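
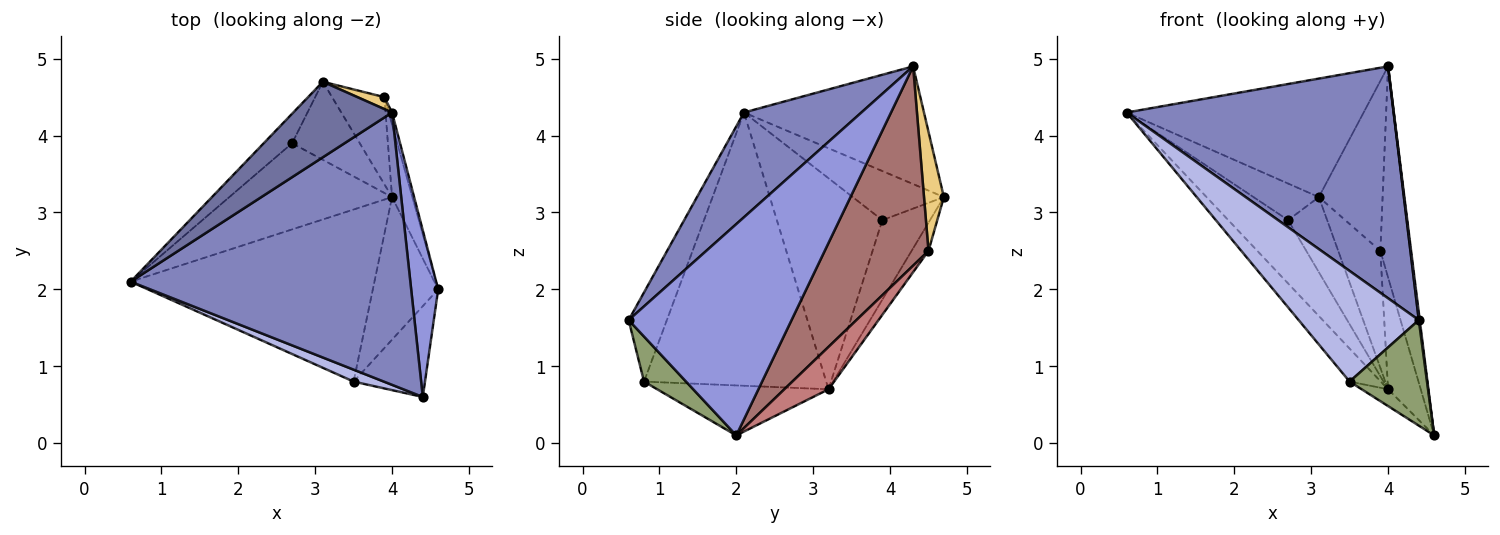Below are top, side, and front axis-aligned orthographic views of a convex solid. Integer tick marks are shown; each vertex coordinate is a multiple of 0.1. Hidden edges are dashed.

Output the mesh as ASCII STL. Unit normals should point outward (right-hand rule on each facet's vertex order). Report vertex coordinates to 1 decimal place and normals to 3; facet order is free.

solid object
 facet normal -0.539 0.710 0.453
  outer loop
   vertex 4.0 4.3 4.9
   vertex 3.1 4.7 3.2
   vertex 0.6 2.1 4.3
  endloop
 endfacet
 facet normal 0.274 -0.623 0.732
  outer loop
   vertex 4.4 0.6 1.6
   vertex 4.0 4.3 4.9
   vertex 0.6 2.1 4.3
  endloop
 endfacet
 facet normal 0.992 -0.006 0.127
  outer loop
   vertex 4.4 0.6 1.6
   vertex 4.6 2.0 0.1
   vertex 4.0 4.3 4.9
  endloop
 endfacet
 facet normal -0.302 -0.948 0.102
  outer loop
   vertex 3.5 0.8 0.8
   vertex 4.4 0.6 1.6
   vertex 0.6 2.1 4.3
  endloop
 endfacet
 facet normal 0.381 -0.701 -0.603
  outer loop
   vertex 3.5 0.8 0.8
   vertex 4.6 2.0 0.1
   vertex 4.4 0.6 1.6
  endloop
 endfacet
 facet normal -0.740 0.127 -0.660
  outer loop
   vertex 3.5 0.8 0.8
   vertex 0.6 2.1 4.3
   vertex 4.0 3.2 0.7
  endloop
 endfacet
 facet normal -0.605 0.093 -0.791
  outer loop
   vertex 3.5 0.8 0.8
   vertex 4.0 3.2 0.7
   vertex 4.6 2.0 0.1
  endloop
 endfacet
 facet normal -0.736 0.527 -0.425
  outer loop
   vertex 2.7 3.9 2.9
   vertex 0.6 2.1 4.3
   vertex 3.1 4.7 3.2
  endloop
 endfacet
 facet normal -0.722 0.409 -0.557
  outer loop
   vertex 2.7 3.9 2.9
   vertex 4.0 3.2 0.7
   vertex 0.6 2.1 4.3
  endloop
 endfacet
 facet normal -0.646 0.529 -0.550
  outer loop
   vertex 2.7 3.9 2.9
   vertex 3.1 4.7 3.2
   vertex 4.0 3.2 0.7
  endloop
 endfacet
 facet normal 0.297 0.953 0.067
  outer loop
   vertex 3.9 4.5 2.5
   vertex 3.1 4.7 3.2
   vertex 4.0 4.3 4.9
  endloop
 endfacet
 facet normal -0.307 0.763 -0.568
  outer loop
   vertex 3.9 4.5 2.5
   vertex 4.0 3.2 0.7
   vertex 3.1 4.7 3.2
  endloop
 endfacet
 facet normal 0.959 0.284 -0.016
  outer loop
   vertex 3.9 4.5 2.5
   vertex 4.0 4.3 4.9
   vertex 4.6 2.0 0.1
  endloop
 endfacet
 facet normal 0.751 0.555 -0.359
  outer loop
   vertex 3.9 4.5 2.5
   vertex 4.6 2.0 0.1
   vertex 4.0 3.2 0.7
  endloop
 endfacet
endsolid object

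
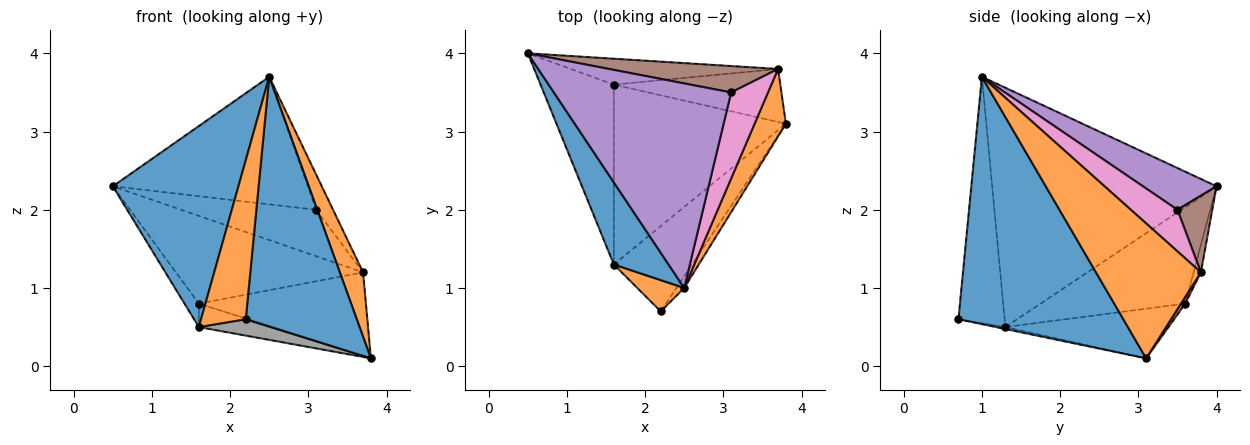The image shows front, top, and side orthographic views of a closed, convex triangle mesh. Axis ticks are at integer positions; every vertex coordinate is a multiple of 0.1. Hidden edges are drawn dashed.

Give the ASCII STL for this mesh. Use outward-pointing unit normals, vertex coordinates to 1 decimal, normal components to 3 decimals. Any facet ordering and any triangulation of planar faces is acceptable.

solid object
 facet normal 0.829 -0.558 -0.026
  outer loop
   vertex 2.5 1.0 3.7
   vertex 2.2 0.7 0.6
   vertex 3.8 3.1 0.1
  endloop
 endfacet
 facet normal 0.952 -0.211 0.221
  outer loop
   vertex 3.7 3.8 1.2
   vertex 2.5 1.0 3.7
   vertex 3.8 3.1 0.1
  endloop
 endfacet
 facet normal -0.037 0.958 -0.283
  outer loop
   vertex 1.6 3.6 0.8
   vertex 0.5 4.0 2.3
   vertex 3.7 3.8 1.2
  endloop
 endfacet
 facet normal 0.022 0.844 -0.535
  outer loop
   vertex 1.6 3.6 0.8
   vertex 3.7 3.8 1.2
   vertex 3.8 3.1 0.1
  endloop
 endfacet
 facet normal 0.196 0.519 0.832
  outer loop
   vertex 3.1 3.5 2.0
   vertex 0.5 4.0 2.3
   vertex 2.5 1.0 3.7
  endloop
 endfacet
 facet normal 0.219 0.848 0.482
  outer loop
   vertex 3.1 3.5 2.0
   vertex 3.7 3.8 1.2
   vertex 0.5 4.0 2.3
  endloop
 endfacet
 facet normal 0.722 0.262 0.640
  outer loop
   vertex 3.1 3.5 2.0
   vertex 2.5 1.0 3.7
   vertex 3.7 3.8 1.2
  endloop
 endfacet
 facet normal -0.025 -0.188 -0.982
  outer loop
   vertex 1.6 1.3 0.5
   vertex 3.8 3.1 0.1
   vertex 2.2 0.7 0.6
  endloop
 endfacet
 facet normal -0.275 0.124 -0.953
  outer loop
   vertex 1.6 1.3 0.5
   vertex 1.6 3.6 0.8
   vertex 3.8 3.1 0.1
  endloop
 endfacet
 facet normal -0.794 0.079 -0.603
  outer loop
   vertex 1.6 1.3 0.5
   vertex 0.5 4.0 2.3
   vertex 1.6 3.6 0.8
  endloop
 endfacet
 facet normal -0.856 -0.479 0.196
  outer loop
   vertex 1.6 1.3 0.5
   vertex 2.5 1.0 3.7
   vertex 0.5 4.0 2.3
  endloop
 endfacet
 facet normal -0.712 -0.689 0.136
  outer loop
   vertex 1.6 1.3 0.5
   vertex 2.2 0.7 0.6
   vertex 2.5 1.0 3.7
  endloop
 endfacet
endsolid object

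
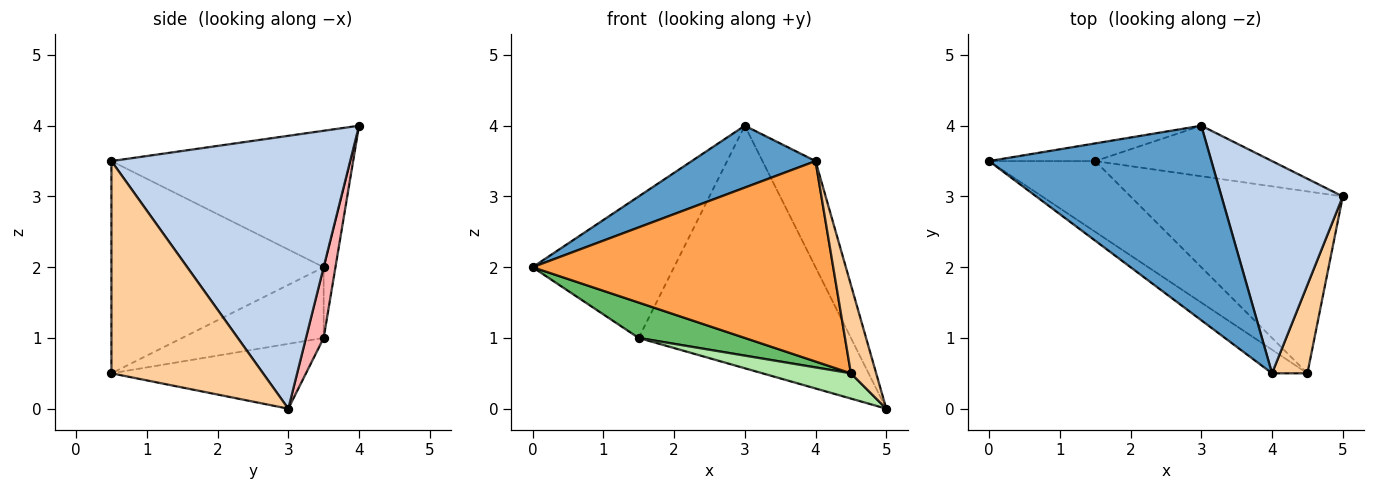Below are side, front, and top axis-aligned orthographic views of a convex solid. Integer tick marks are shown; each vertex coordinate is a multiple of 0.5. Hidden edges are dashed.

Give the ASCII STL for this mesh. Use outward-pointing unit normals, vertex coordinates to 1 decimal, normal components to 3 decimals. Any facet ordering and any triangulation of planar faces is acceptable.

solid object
 facet normal -0.505 -0.262 0.823
  outer loop
   vertex 3.0 4.0 4.0
   vertex 0.0 3.5 2.0
   vertex 4.0 0.5 3.5
  endloop
 endfacet
 facet normal 0.896 0.199 0.398
  outer loop
   vertex 3.0 4.0 4.0
   vertex 4.0 0.5 3.5
   vertex 5.0 3.0 0.0
  endloop
 endfacet
 facet normal -0.574 -0.813 -0.096
  outer loop
   vertex 4.5 0.5 0.5
   vertex 4.0 0.5 3.5
   vertex 0.0 3.5 2.0
  endloop
 endfacet
 facet normal 0.973 -0.162 0.162
  outer loop
   vertex 4.5 0.5 0.5
   vertex 5.0 3.0 0.0
   vertex 4.0 0.5 3.5
  endloop
 endfacet
 facet normal -0.512 -0.384 -0.768
  outer loop
   vertex 1.5 3.5 1.0
   vertex 4.5 0.5 0.5
   vertex 0.0 3.5 2.0
  endloop
 endfacet
 facet normal -0.290 -0.132 -0.948
  outer loop
   vertex 1.5 3.5 1.0
   vertex 5.0 3.0 0.0
   vertex 4.5 0.5 0.5
  endloop
 endfacet
 facet normal -0.082 0.989 -0.124
  outer loop
   vertex 1.5 3.5 1.0
   vertex 0.0 3.5 2.0
   vertex 3.0 4.0 4.0
  endloop
 endfacet
 facet normal 0.081 0.976 -0.203
  outer loop
   vertex 1.5 3.5 1.0
   vertex 3.0 4.0 4.0
   vertex 5.0 3.0 0.0
  endloop
 endfacet
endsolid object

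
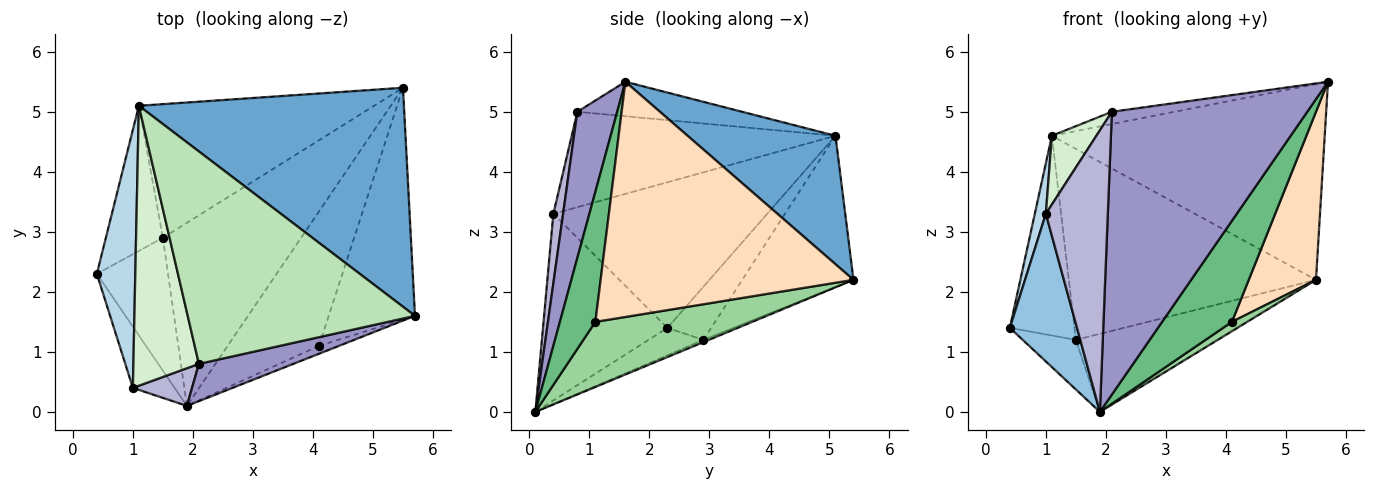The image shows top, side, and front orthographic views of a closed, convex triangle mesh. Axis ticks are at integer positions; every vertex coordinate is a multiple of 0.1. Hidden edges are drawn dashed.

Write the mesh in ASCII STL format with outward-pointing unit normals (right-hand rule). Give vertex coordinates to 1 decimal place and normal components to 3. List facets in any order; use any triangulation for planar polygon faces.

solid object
 facet normal 0.340 0.627 0.701
  outer loop
   vertex 1.1 5.1 4.6
   vertex 5.7 1.6 5.5
   vertex 5.5 5.4 2.2
  endloop
 endfacet
 facet normal -0.864 -0.466 -0.193
  outer loop
   vertex 1.0 0.4 3.3
   vertex 0.4 2.3 1.4
   vertex 1.9 0.1 0.0
  endloop
 endfacet
 facet normal -0.966 -0.050 0.255
  outer loop
   vertex 1.0 0.4 3.3
   vertex 1.1 5.1 4.6
   vertex 0.4 2.3 1.4
  endloop
 endfacet
 facet normal -0.340 0.329 -0.881
  outer loop
   vertex 1.5 2.9 1.2
   vertex 1.9 0.1 0.0
   vertex 0.4 2.3 1.4
  endloop
 endfacet
 facet normal -0.015 0.392 -0.920
  outer loop
   vertex 1.5 2.9 1.2
   vertex 5.5 5.4 2.2
   vertex 1.9 0.1 0.0
  endloop
 endfacet
 facet normal -0.481 0.709 -0.516
  outer loop
   vertex 1.5 2.9 1.2
   vertex 0.4 2.3 1.4
   vertex 1.1 5.1 4.6
  endloop
 endfacet
 facet normal -0.346 0.769 -0.538
  outer loop
   vertex 1.5 2.9 1.2
   vertex 1.1 5.1 4.6
   vertex 5.5 5.4 2.2
  endloop
 endfacet
 facet normal 0.911 -0.242 -0.334
  outer loop
   vertex 4.1 1.1 1.5
   vertex 5.5 5.4 2.2
   vertex 5.7 1.6 5.5
  endloop
 endfacet
 facet normal 0.452 -0.889 -0.069
  outer loop
   vertex 4.1 1.1 1.5
   vertex 5.7 1.6 5.5
   vertex 1.9 0.1 0.0
  endloop
 endfacet
 facet normal 0.580 -0.056 -0.813
  outer loop
   vertex 4.1 1.1 1.5
   vertex 1.9 0.1 0.0
   vertex 5.5 5.4 2.2
  endloop
 endfacet
 facet normal -0.150 0.057 0.987
  outer loop
   vertex 2.1 0.8 5.0
   vertex 5.7 1.6 5.5
   vertex 1.1 5.1 4.6
  endloop
 endfacet
 facet normal -0.816 -0.138 0.561
  outer loop
   vertex 2.1 0.8 5.0
   vertex 1.1 5.1 4.6
   vertex 1.0 0.4 3.3
  endloop
 endfacet
 facet normal 0.198 -0.972 0.128
  outer loop
   vertex 2.1 0.8 5.0
   vertex 1.9 0.1 0.0
   vertex 5.7 1.6 5.5
  endloop
 endfacet
 facet normal 0.154 -0.979 0.131
  outer loop
   vertex 2.1 0.8 5.0
   vertex 1.0 0.4 3.3
   vertex 1.9 0.1 0.0
  endloop
 endfacet
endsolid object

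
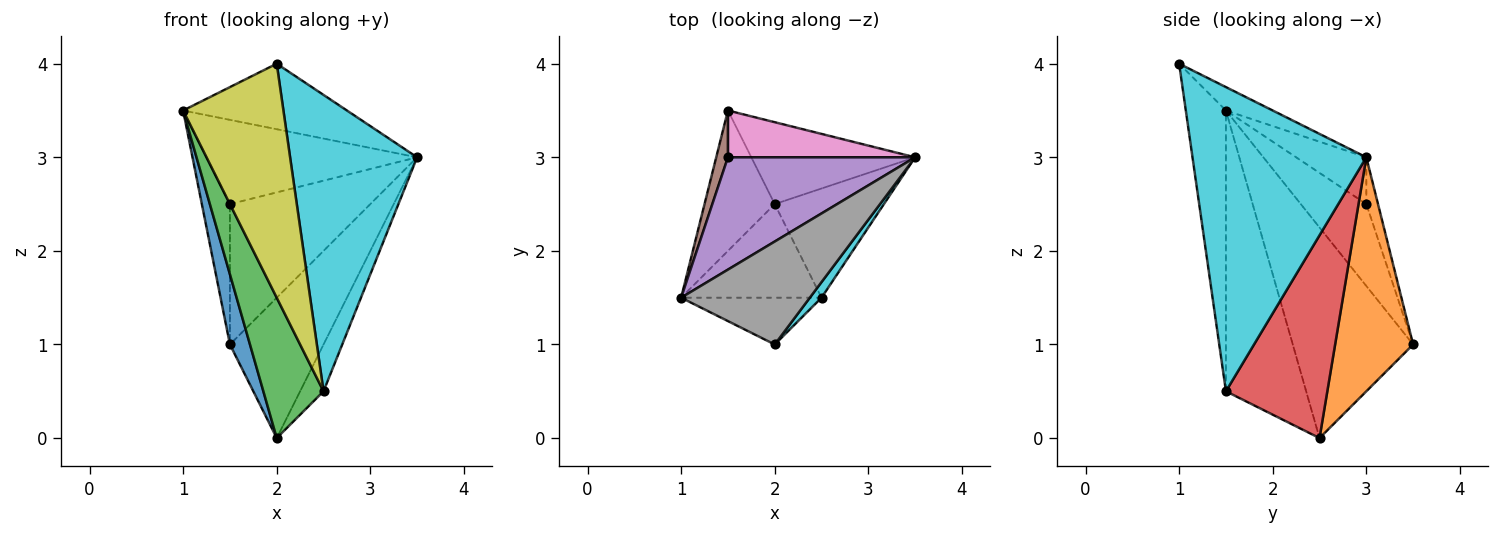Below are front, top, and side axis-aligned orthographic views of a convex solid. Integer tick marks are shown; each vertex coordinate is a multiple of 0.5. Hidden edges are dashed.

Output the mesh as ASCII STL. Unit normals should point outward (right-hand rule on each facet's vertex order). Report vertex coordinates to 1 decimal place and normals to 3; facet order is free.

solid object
 facet normal -0.937 -0.156 -0.312
  outer loop
   vertex 2.0 2.5 0.0
   vertex 1.0 1.5 3.5
   vertex 1.5 3.5 1.0
  endloop
 endfacet
 facet normal 0.584 0.701 -0.409
  outer loop
   vertex 2.0 2.5 0.0
   vertex 1.5 3.5 1.0
   vertex 3.5 3.0 3.0
  endloop
 endfacet
 facet normal -0.743 -0.557 -0.371
  outer loop
   vertex 2.5 1.5 0.5
   vertex 1.0 1.5 3.5
   vertex 2.0 2.5 0.0
  endloop
 endfacet
 facet normal 0.863 0.199 -0.465
  outer loop
   vertex 2.5 1.5 0.5
   vertex 2.0 2.5 0.0
   vertex 3.5 3.0 3.0
  endloop
 endfacet
 facet normal -0.196 0.588 0.784
  outer loop
   vertex 1.5 3.0 2.5
   vertex 1.0 1.5 3.5
   vertex 3.5 3.0 3.0
  endloop
 endfacet
 facet normal -0.911 0.391 0.130
  outer loop
   vertex 1.5 3.0 2.5
   vertex 1.5 3.5 1.0
   vertex 1.0 1.5 3.5
  endloop
 endfacet
 facet normal -0.079 0.946 0.315
  outer loop
   vertex 1.5 3.0 2.5
   vertex 3.5 3.0 3.0
   vertex 1.5 3.5 1.0
  endloop
 endfacet
 facet normal -0.152 0.531 0.834
  outer loop
   vertex 2.0 1.0 4.0
   vertex 3.5 3.0 3.0
   vertex 1.0 1.5 3.5
  endloop
 endfacet
 facet normal -0.365 -0.913 -0.183
  outer loop
   vertex 2.0 1.0 4.0
   vertex 1.0 1.5 3.5
   vertex 2.5 1.5 0.5
  endloop
 endfacet
 facet normal 0.807 -0.590 0.031
  outer loop
   vertex 2.0 1.0 4.0
   vertex 2.5 1.5 0.5
   vertex 3.5 3.0 3.0
  endloop
 endfacet
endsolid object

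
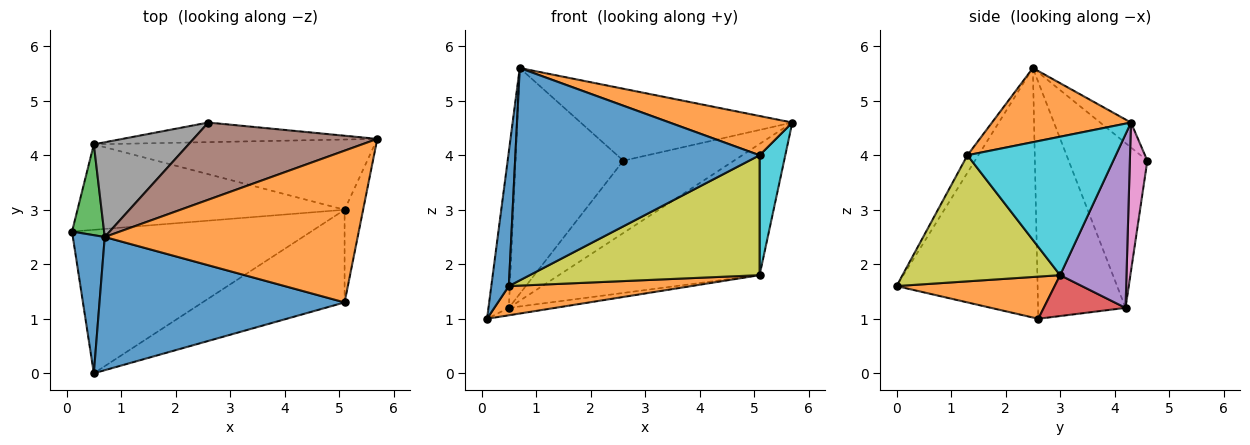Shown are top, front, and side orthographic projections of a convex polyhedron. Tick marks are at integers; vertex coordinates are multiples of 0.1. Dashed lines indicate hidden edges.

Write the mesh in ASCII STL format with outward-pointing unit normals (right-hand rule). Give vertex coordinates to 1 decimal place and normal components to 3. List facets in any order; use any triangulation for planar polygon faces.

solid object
 facet normal -0.984 -0.122 0.126
  outer loop
   vertex 0.7 2.5 5.6
   vertex 0.1 2.6 1.0
   vertex 0.5 0.0 1.6
  endloop
 endfacet
 facet normal 0.170 -0.197 -0.966
  outer loop
   vertex 5.1 3.0 1.8
   vertex 0.5 0.0 1.6
   vertex 0.1 2.6 1.0
  endloop
 endfacet
 facet normal -0.966 0.225 0.131
  outer loop
   vertex 0.5 4.2 1.2
   vertex 0.1 2.6 1.0
   vertex 0.7 2.5 5.6
  endloop
 endfacet
 facet normal 0.151 0.085 -0.985
  outer loop
   vertex 0.5 4.2 1.2
   vertex 5.1 3.0 1.8
   vertex 0.1 2.6 1.0
  endloop
 endfacet
 facet normal 0.280 0.846 -0.453
  outer loop
   vertex 0.5 4.2 1.2
   vertex 5.7 4.3 4.6
   vertex 5.1 3.0 1.8
  endloop
 endfacet
 facet normal -0.099 0.679 0.728
  outer loop
   vertex 2.6 4.6 3.9
   vertex 0.7 2.5 5.6
   vertex 5.7 4.3 4.6
  endloop
 endfacet
 facet normal 0.151 0.954 -0.259
  outer loop
   vertex 2.6 4.6 3.9
   vertex 5.7 4.3 4.6
   vertex 0.5 4.2 1.2
  endloop
 endfacet
 facet normal -0.558 0.765 0.321
  outer loop
   vertex 2.6 4.6 3.9
   vertex 0.5 4.2 1.2
   vertex 0.7 2.5 5.6
  endloop
 endfacet
 facet normal 0.477 -0.695 -0.537
  outer loop
   vertex 5.1 1.3 4.0
   vertex 0.5 0.0 1.6
   vertex 5.1 3.0 1.8
  endloop
 endfacet
 facet normal 0.977 -0.169 -0.131
  outer loop
   vertex 5.1 1.3 4.0
   vertex 5.1 3.0 1.8
   vertex 5.7 4.3 4.6
  endloop
 endfacet
 facet normal -0.038 -0.847 0.531
  outer loop
   vertex 5.1 1.3 4.0
   vertex 0.7 2.5 5.6
   vertex 0.5 0.0 1.6
  endloop
 endfacet
 facet normal 0.273 -0.241 0.931
  outer loop
   vertex 5.1 1.3 4.0
   vertex 5.7 4.3 4.6
   vertex 0.7 2.5 5.6
  endloop
 endfacet
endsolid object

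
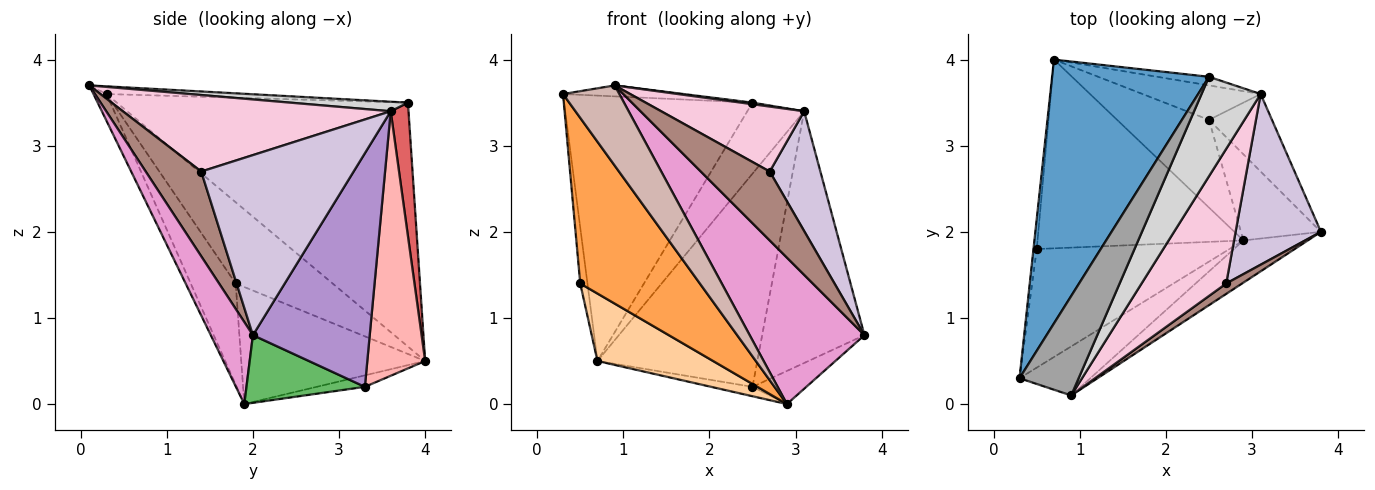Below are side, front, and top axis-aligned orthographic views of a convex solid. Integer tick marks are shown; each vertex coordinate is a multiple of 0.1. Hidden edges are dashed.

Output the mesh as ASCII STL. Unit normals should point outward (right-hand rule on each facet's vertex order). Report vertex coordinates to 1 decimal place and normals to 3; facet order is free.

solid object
 facet normal -0.739 0.478 0.475
  outer loop
   vertex 2.5 3.8 3.5
   vertex 0.7 4.0 0.5
   vertex 0.3 0.3 3.6
  endloop
 endfacet
 facet normal -0.996 0.074 -0.040
  outer loop
   vertex 0.5 1.8 1.4
   vertex 0.3 0.3 3.6
   vertex 0.7 4.0 0.5
  endloop
 endfacet
 facet normal -0.292 -0.778 -0.557
  outer loop
   vertex 0.5 1.8 1.4
   vertex 2.9 1.9 0.0
   vertex 0.3 0.3 3.6
  endloop
 endfacet
 facet normal -0.472 -0.297 -0.830
  outer loop
   vertex 0.5 1.8 1.4
   vertex 0.7 4.0 0.5
   vertex 2.9 1.9 0.0
  endloop
 endfacet
 facet normal 0.620 0.282 -0.732
  outer loop
   vertex 2.5 3.3 0.2
   vertex 3.8 2.0 0.8
   vertex 2.9 1.9 0.0
  endloop
 endfacet
 facet normal -0.123 0.106 -0.987
  outer loop
   vertex 2.5 3.3 0.2
   vertex 2.9 1.9 0.0
   vertex 0.7 4.0 0.5
  endloop
 endfacet
 facet normal 0.297 0.948 -0.115
  outer loop
   vertex 3.1 3.6 3.4
   vertex 0.7 4.0 0.5
   vertex 2.5 3.8 3.5
  endloop
 endfacet
 facet normal 0.336 0.930 -0.150
  outer loop
   vertex 3.1 3.6 3.4
   vertex 2.5 3.3 0.2
   vertex 0.7 4.0 0.5
  endloop
 endfacet
 facet normal 0.737 0.646 -0.199
  outer loop
   vertex 3.1 3.6 3.4
   vertex 3.8 2.0 0.8
   vertex 2.5 3.3 0.2
  endloop
 endfacet
 facet normal 0.865 -0.288 0.410
  outer loop
   vertex 3.1 3.6 3.4
   vertex 2.7 1.4 2.7
   vertex 3.8 2.0 0.8
  endloop
 endfacet
 facet normal 0.623 -0.773 0.117
  outer loop
   vertex 0.9 0.1 3.7
   vertex 3.8 2.0 0.8
   vertex 2.7 1.4 2.7
  endloop
 endfacet
 facet normal -0.194 -0.837 -0.512
  outer loop
   vertex 0.9 0.1 3.7
   vertex 0.3 0.3 3.6
   vertex 2.9 1.9 0.0
  endloop
 endfacet
 facet normal 0.333 -0.906 -0.261
  outer loop
   vertex 0.9 0.1 3.7
   vertex 2.9 1.9 0.0
   vertex 3.8 2.0 0.8
  endloop
 endfacet
 facet normal 0.631 -0.337 0.698
  outer loop
   vertex 0.9 0.1 3.7
   vertex 2.7 1.4 2.7
   vertex 3.1 3.6 3.4
  endloop
 endfacet
 facet normal -0.128 0.109 0.986
  outer loop
   vertex 0.9 0.1 3.7
   vertex 2.5 3.8 3.5
   vertex 0.3 0.3 3.6
  endloop
 endfacet
 facet normal 0.159 -0.016 0.987
  outer loop
   vertex 0.9 0.1 3.7
   vertex 3.1 3.6 3.4
   vertex 2.5 3.8 3.5
  endloop
 endfacet
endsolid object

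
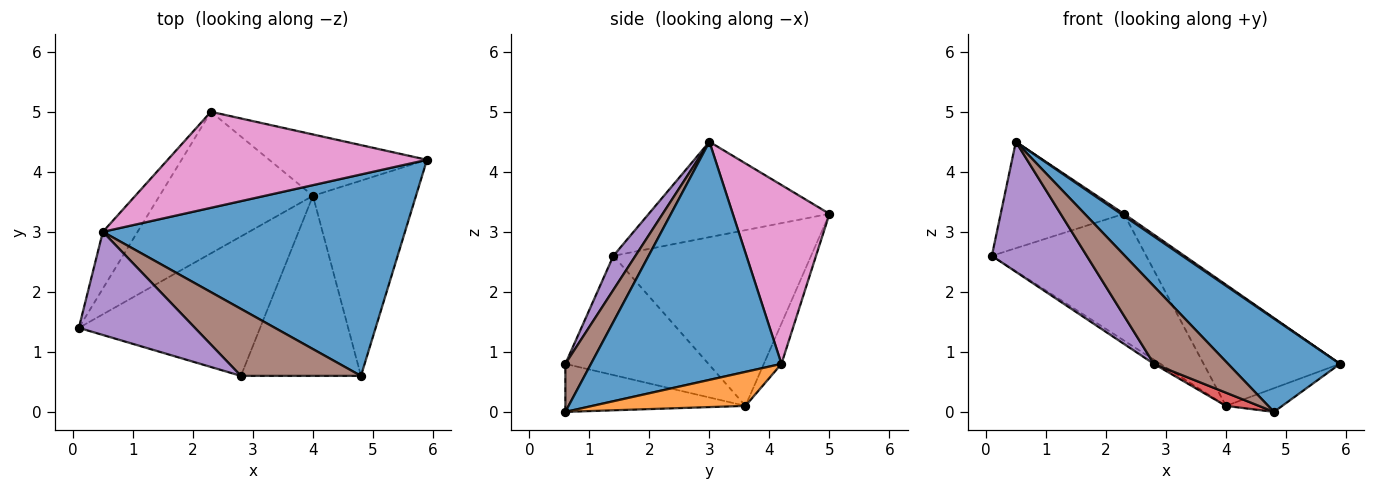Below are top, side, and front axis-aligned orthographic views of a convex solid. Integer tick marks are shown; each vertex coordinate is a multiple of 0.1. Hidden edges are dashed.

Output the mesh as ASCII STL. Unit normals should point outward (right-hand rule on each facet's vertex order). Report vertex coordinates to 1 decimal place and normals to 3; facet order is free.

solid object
 facet normal 0.582 -0.342 0.738
  outer loop
   vertex 0.5 3.0 4.5
   vertex 4.8 0.6 0.0
   vertex 5.9 4.2 0.8
  endloop
 endfacet
 facet normal 0.311 0.114 -0.943
  outer loop
   vertex 4.0 3.6 0.1
   vertex 5.9 4.2 0.8
   vertex 4.8 0.6 0.0
  endloop
 endfacet
 facet normal -0.549 0.025 -0.835
  outer loop
   vertex 2.8 0.6 0.8
   vertex 0.1 1.4 2.6
   vertex 4.0 3.6 0.1
  endloop
 endfacet
 facet normal -0.371 -0.068 -0.926
  outer loop
   vertex 2.8 0.6 0.8
   vertex 4.0 3.6 0.1
   vertex 4.8 0.6 0.0
  endloop
 endfacet
 facet normal 0.179 -0.771 0.611
  outer loop
   vertex 2.8 0.6 0.8
   vertex 0.5 3.0 4.5
   vertex 0.1 1.4 2.6
  endloop
 endfacet
 facet normal 0.253 -0.732 0.632
  outer loop
   vertex 2.8 0.6 0.8
   vertex 4.8 0.6 0.0
   vertex 0.5 3.0 4.5
  endloop
 endfacet
 facet normal 0.568 -0.017 0.823
  outer loop
   vertex 2.3 5.0 3.3
   vertex 0.5 3.0 4.5
   vertex 5.9 4.2 0.8
  endloop
 endfacet
 facet normal -0.115 0.886 -0.449
  outer loop
   vertex 2.3 5.0 3.3
   vertex 5.9 4.2 0.8
   vertex 4.0 3.6 0.1
  endloop
 endfacet
 facet normal -0.791 0.540 -0.288
  outer loop
   vertex 2.3 5.0 3.3
   vertex 0.1 1.4 2.6
   vertex 0.5 3.0 4.5
  endloop
 endfacet
 facet normal -0.649 0.507 -0.567
  outer loop
   vertex 2.3 5.0 3.3
   vertex 4.0 3.6 0.1
   vertex 0.1 1.4 2.6
  endloop
 endfacet
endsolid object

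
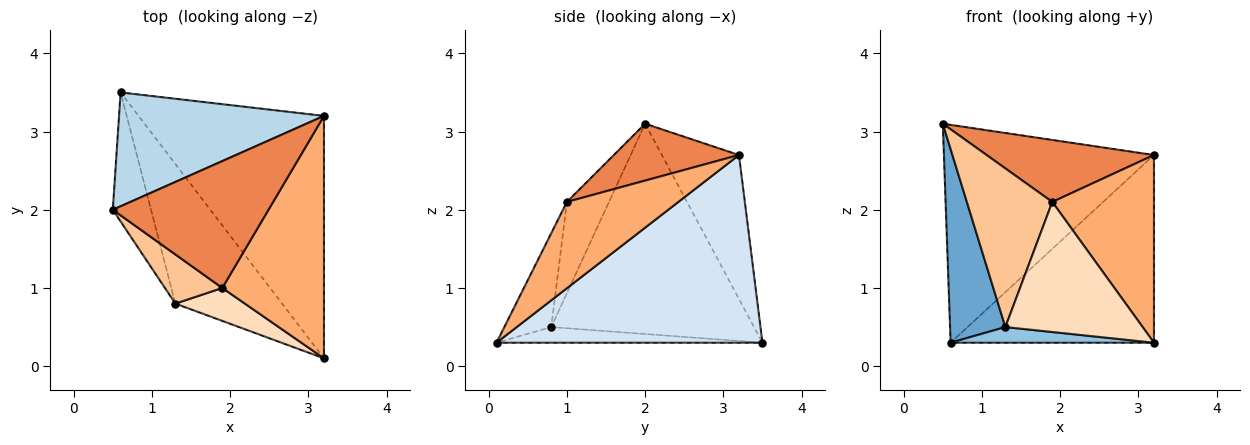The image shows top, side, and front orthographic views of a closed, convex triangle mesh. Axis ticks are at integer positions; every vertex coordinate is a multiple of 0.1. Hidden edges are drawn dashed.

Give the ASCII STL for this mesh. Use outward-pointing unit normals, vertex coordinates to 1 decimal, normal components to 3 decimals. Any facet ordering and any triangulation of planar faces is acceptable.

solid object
 facet normal -0.950 -0.259 -0.173
  outer loop
   vertex 1.3 0.8 0.5
   vertex 0.5 2.0 3.1
   vertex 0.6 3.5 0.3
  endloop
 endfacet
 facet normal -0.144 -0.110 -0.983
  outer loop
   vertex 1.3 0.8 0.5
   vertex 0.6 3.5 0.3
   vertex 3.2 0.1 0.3
  endloop
 endfacet
 facet normal -0.309 0.843 0.440
  outer loop
   vertex 3.2 3.2 2.7
   vertex 0.6 3.5 0.3
   vertex 0.5 2.0 3.1
  endloop
 endfacet
 facet normal 0.625 0.478 -0.617
  outer loop
   vertex 3.2 3.2 2.7
   vertex 3.2 0.1 0.3
   vertex 0.6 3.5 0.3
  endloop
 endfacet
 facet normal 0.312 -0.417 0.854
  outer loop
   vertex 1.9 1.0 2.1
   vertex 3.2 3.2 2.7
   vertex 0.5 2.0 3.1
  endloop
 endfacet
 facet normal 0.557 -0.508 0.657
  outer loop
   vertex 1.9 1.0 2.1
   vertex 3.2 0.1 0.3
   vertex 3.2 3.2 2.7
  endloop
 endfacet
 facet normal -0.426 -0.864 0.268
  outer loop
   vertex 1.9 1.0 2.1
   vertex 0.5 2.0 3.1
   vertex 1.3 0.8 0.5
  endloop
 endfacet
 facet normal -0.315 -0.920 0.233
  outer loop
   vertex 1.9 1.0 2.1
   vertex 1.3 0.8 0.5
   vertex 3.2 0.1 0.3
  endloop
 endfacet
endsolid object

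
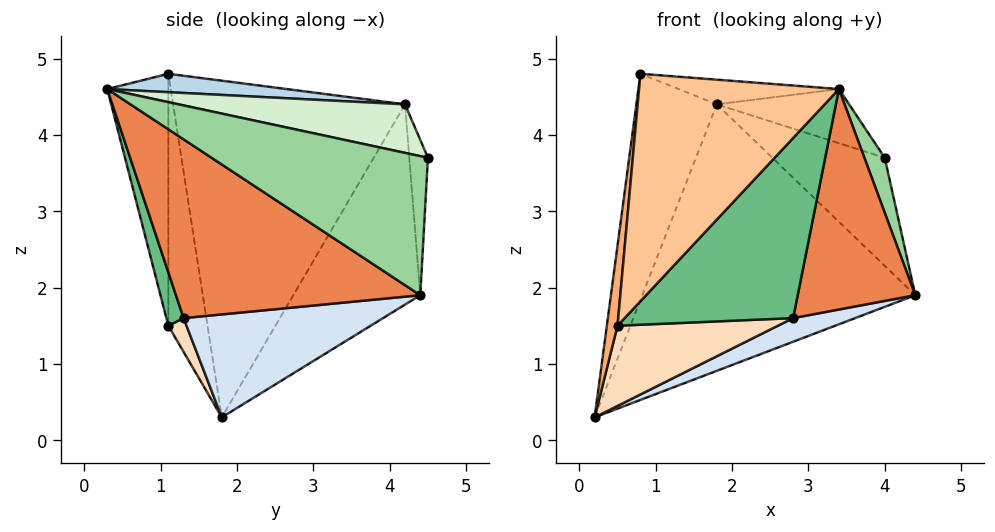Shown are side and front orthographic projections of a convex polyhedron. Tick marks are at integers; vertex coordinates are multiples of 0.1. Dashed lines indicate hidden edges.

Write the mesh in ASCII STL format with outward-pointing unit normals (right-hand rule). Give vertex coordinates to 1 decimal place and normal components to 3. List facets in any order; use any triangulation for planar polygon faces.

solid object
 facet normal -0.396 0.851 -0.344
  outer loop
   vertex 1.8 4.2 4.4
   vertex 4.4 4.4 1.9
   vertex 0.2 1.8 0.3
  endloop
 endfacet
 facet normal -0.930 0.323 0.174
  outer loop
   vertex 1.8 4.2 4.4
   vertex 0.2 1.8 0.3
   vertex 0.8 1.1 4.8
  endloop
 endfacet
 facet normal 0.105 0.094 0.990
  outer loop
   vertex 1.8 4.2 4.4
   vertex 0.8 1.1 4.8
   vertex 3.4 0.3 4.6
  endloop
 endfacet
 facet normal 0.423 -0.132 -0.897
  outer loop
   vertex 2.8 1.3 1.6
   vertex 0.2 1.8 0.3
   vertex 4.4 4.4 1.9
  endloop
 endfacet
 facet normal 0.857 -0.412 -0.309
  outer loop
   vertex 2.8 1.3 1.6
   vertex 4.4 4.4 1.9
   vertex 3.4 0.3 4.6
  endloop
 endfacet
 facet normal -0.961 -0.262 0.087
  outer loop
   vertex 0.5 1.1 1.5
   vertex 0.8 1.1 4.8
   vertex 0.2 1.8 0.3
  endloop
 endfacet
 facet normal -0.292 -0.956 0.027
  outer loop
   vertex 0.5 1.1 1.5
   vertex 3.4 0.3 4.6
   vertex 0.8 1.1 4.8
  endloop
 endfacet
 facet normal 0.096 -0.849 -0.519
  outer loop
   vertex 0.5 1.1 1.5
   vertex 0.2 1.8 0.3
   vertex 2.8 1.3 1.6
  endloop
 endfacet
 facet normal 0.096 -0.938 -0.332
  outer loop
   vertex 0.5 1.1 1.5
   vertex 2.8 1.3 1.6
   vertex 3.4 0.3 4.6
  endloop
 endfacet
 facet normal 0.971 -0.091 0.221
  outer loop
   vertex 4.0 4.5 3.7
   vertex 3.4 0.3 4.6
   vertex 4.4 4.4 1.9
  endloop
 endfacet
 facet normal -0.163 0.982 -0.091
  outer loop
   vertex 4.0 4.5 3.7
   vertex 4.4 4.4 1.9
   vertex 1.8 4.2 4.4
  endloop
 endfacet
 facet normal 0.279 0.163 0.946
  outer loop
   vertex 4.0 4.5 3.7
   vertex 1.8 4.2 4.4
   vertex 3.4 0.3 4.6
  endloop
 endfacet
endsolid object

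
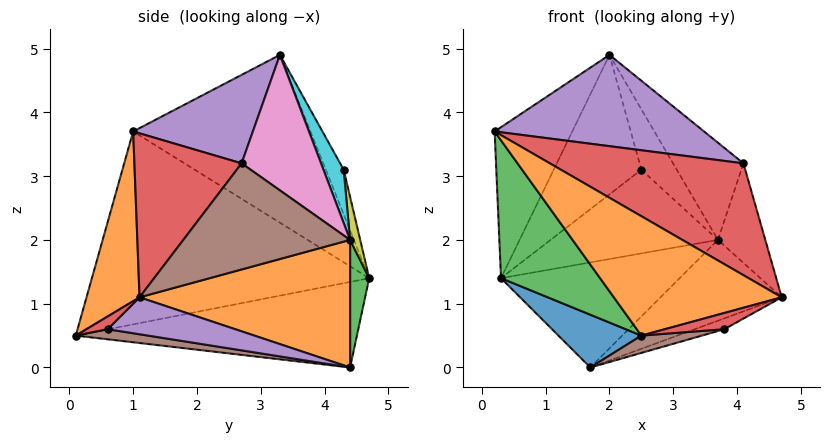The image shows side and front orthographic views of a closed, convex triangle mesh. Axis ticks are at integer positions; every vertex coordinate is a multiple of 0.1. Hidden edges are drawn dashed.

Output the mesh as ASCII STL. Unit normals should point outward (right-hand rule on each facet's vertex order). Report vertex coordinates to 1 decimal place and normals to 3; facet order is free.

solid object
 facet normal -0.784 0.343 0.518
  outer loop
   vertex 2.0 3.3 4.9
   vertex 0.3 4.7 1.4
   vertex 0.2 1.0 3.7
  endloop
 endfacet
 facet normal 0.271 -0.858 0.436
  outer loop
   vertex 2.5 0.1 0.5
   vertex 4.7 1.1 1.1
   vertex 0.2 1.0 3.7
  endloop
 endfacet
 facet normal -0.814 -0.291 -0.503
  outer loop
   vertex 2.5 0.1 0.5
   vertex 0.2 1.0 3.7
   vertex 0.3 4.7 1.4
  endloop
 endfacet
 facet normal 0.377 -0.681 0.627
  outer loop
   vertex 4.1 2.7 3.2
   vertex 0.2 1.0 3.7
   vertex 4.7 1.1 1.1
  endloop
 endfacet
 facet normal 0.365 -0.639 0.677
  outer loop
   vertex 4.1 2.7 3.2
   vertex 2.0 3.3 4.9
   vertex 0.2 1.0 3.7
  endloop
 endfacet
 facet normal 0.960 0.273 0.066
  outer loop
   vertex 4.1 2.7 3.2
   vertex 4.7 1.1 1.1
   vertex 3.7 4.4 2.0
  endloop
 endfacet
 facet normal 0.616 0.546 0.568
  outer loop
   vertex 4.1 2.7 3.2
   vertex 3.7 4.4 2.0
   vertex 2.0 3.3 4.9
  endloop
 endfacet
 facet normal -0.179 0.880 0.439
  outer loop
   vertex 2.5 4.3 3.1
   vertex 0.3 4.7 1.4
   vertex 2.0 3.3 4.9
  endloop
 endfacet
 facet normal 0.060 0.986 0.155
  outer loop
   vertex 2.5 4.3 3.1
   vertex 3.7 4.4 2.0
   vertex 0.3 4.7 1.4
  endloop
 endfacet
 facet normal 0.422 0.738 0.527
  outer loop
   vertex 2.5 4.3 3.1
   vertex 2.0 3.3 4.9
   vertex 3.7 4.4 2.0
  endloop
 endfacet
 facet normal -0.713 -0.210 -0.668
  outer loop
   vertex 1.7 4.4 0.0
   vertex 2.5 0.1 0.5
   vertex 0.3 4.7 1.4
  endloop
 endfacet
 facet normal 0.655 0.377 -0.655
  outer loop
   vertex 1.7 4.4 0.0
   vertex 3.7 4.4 2.0
   vertex 4.7 1.1 1.1
  endloop
 endfacet
 facet normal 0.106 0.989 -0.106
  outer loop
   vertex 1.7 4.4 0.0
   vertex 0.3 4.7 1.4
   vertex 3.7 4.4 2.0
  endloop
 endfacet
 facet normal 0.319 -0.893 0.319
  outer loop
   vertex 3.8 0.6 0.6
   vertex 4.7 1.1 1.1
   vertex 2.5 0.1 0.5
  endloop
 endfacet
 facet normal 0.439 0.102 -0.893
  outer loop
   vertex 3.8 0.6 0.6
   vertex 1.7 4.4 0.0
   vertex 4.7 1.1 1.1
  endloop
 endfacet
 facet normal 0.112 -0.094 -0.989
  outer loop
   vertex 3.8 0.6 0.6
   vertex 2.5 0.1 0.5
   vertex 1.7 4.4 0.0
  endloop
 endfacet
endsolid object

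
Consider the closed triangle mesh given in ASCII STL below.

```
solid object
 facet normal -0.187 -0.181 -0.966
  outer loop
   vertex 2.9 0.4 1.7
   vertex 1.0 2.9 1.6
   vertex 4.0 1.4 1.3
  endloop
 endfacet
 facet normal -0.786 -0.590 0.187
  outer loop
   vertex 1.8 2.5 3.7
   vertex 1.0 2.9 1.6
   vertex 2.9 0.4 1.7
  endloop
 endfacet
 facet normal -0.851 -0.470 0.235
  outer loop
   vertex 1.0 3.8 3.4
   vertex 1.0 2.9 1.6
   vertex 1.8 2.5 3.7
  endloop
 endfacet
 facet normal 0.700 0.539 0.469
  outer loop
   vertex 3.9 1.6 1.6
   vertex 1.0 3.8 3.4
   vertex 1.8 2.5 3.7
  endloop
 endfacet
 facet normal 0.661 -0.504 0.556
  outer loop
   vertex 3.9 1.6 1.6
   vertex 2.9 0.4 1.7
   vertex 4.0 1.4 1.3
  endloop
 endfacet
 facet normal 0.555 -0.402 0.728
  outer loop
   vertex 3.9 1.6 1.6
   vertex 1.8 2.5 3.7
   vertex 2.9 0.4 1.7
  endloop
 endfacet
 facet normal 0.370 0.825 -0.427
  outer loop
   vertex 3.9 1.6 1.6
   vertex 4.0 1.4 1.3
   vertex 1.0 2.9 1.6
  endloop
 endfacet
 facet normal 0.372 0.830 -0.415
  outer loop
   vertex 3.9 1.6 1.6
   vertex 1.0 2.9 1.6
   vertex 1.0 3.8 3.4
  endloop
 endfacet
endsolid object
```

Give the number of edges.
12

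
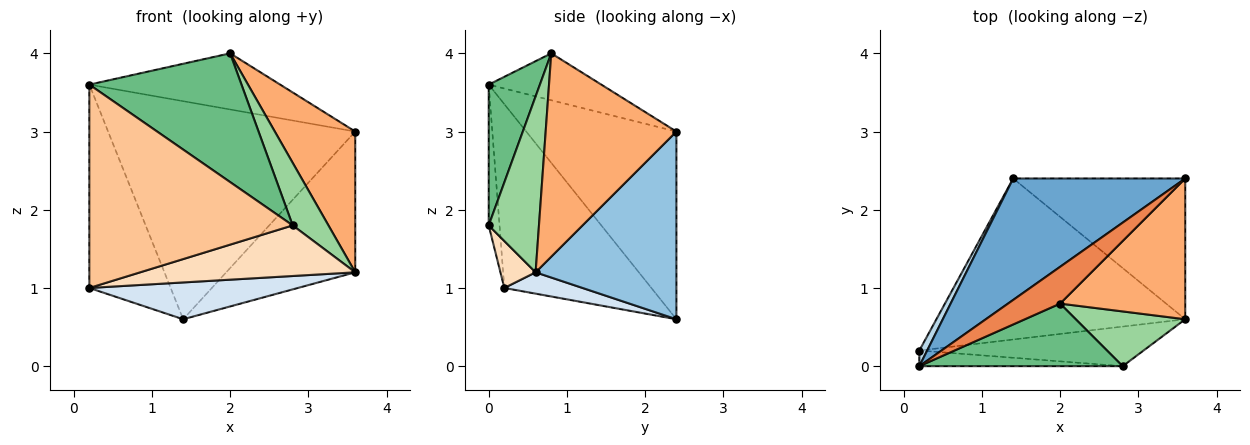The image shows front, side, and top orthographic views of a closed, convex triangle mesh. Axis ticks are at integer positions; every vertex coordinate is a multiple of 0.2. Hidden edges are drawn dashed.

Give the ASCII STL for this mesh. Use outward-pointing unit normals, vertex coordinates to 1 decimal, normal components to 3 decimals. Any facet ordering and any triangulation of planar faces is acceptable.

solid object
 facet normal -0.469 0.772 0.430
  outer loop
   vertex 3.6 2.4 3.0
   vertex 1.4 2.4 0.6
   vertex 0.2 0.0 3.6
  endloop
 endfacet
 facet normal 0.611 0.560 -0.560
  outer loop
   vertex 3.6 2.4 3.0
   vertex 3.6 0.6 1.2
   vertex 1.4 2.4 0.6
  endloop
 endfacet
 facet normal -0.874 0.484 0.037
  outer loop
   vertex 0.2 0.2 1.0
   vertex 0.2 0.0 3.6
   vertex 1.4 2.4 0.6
  endloop
 endfacet
 facet normal 0.083 -0.222 -0.971
  outer loop
   vertex 0.2 0.2 1.0
   vertex 1.4 2.4 0.6
   vertex 3.6 0.6 1.2
  endloop
 endfacet
 facet normal -0.443 0.750 0.492
  outer loop
   vertex 2.0 0.8 4.0
   vertex 3.6 2.4 3.0
   vertex 0.2 0.0 3.6
  endloop
 endfacet
 facet normal 0.754 -0.464 0.464
  outer loop
   vertex 2.0 0.8 4.0
   vertex 3.6 0.6 1.2
   vertex 3.6 2.4 3.0
  endloop
 endfacet
 facet normal -0.053 -0.996 -0.077
  outer loop
   vertex 2.8 0.0 1.8
   vertex 0.2 0.0 3.6
   vertex 0.2 0.2 1.0
  endloop
 endfacet
 facet normal 0.128 -0.781 -0.611
  outer loop
   vertex 2.8 0.0 1.8
   vertex 0.2 0.2 1.0
   vertex 3.6 0.6 1.2
  endloop
 endfacet
 facet normal 0.290 -0.861 0.418
  outer loop
   vertex 2.8 0.0 1.8
   vertex 2.0 0.8 4.0
   vertex 0.2 0.0 3.6
  endloop
 endfacet
 facet normal 0.727 -0.517 0.452
  outer loop
   vertex 2.8 0.0 1.8
   vertex 3.6 0.6 1.2
   vertex 2.0 0.8 4.0
  endloop
 endfacet
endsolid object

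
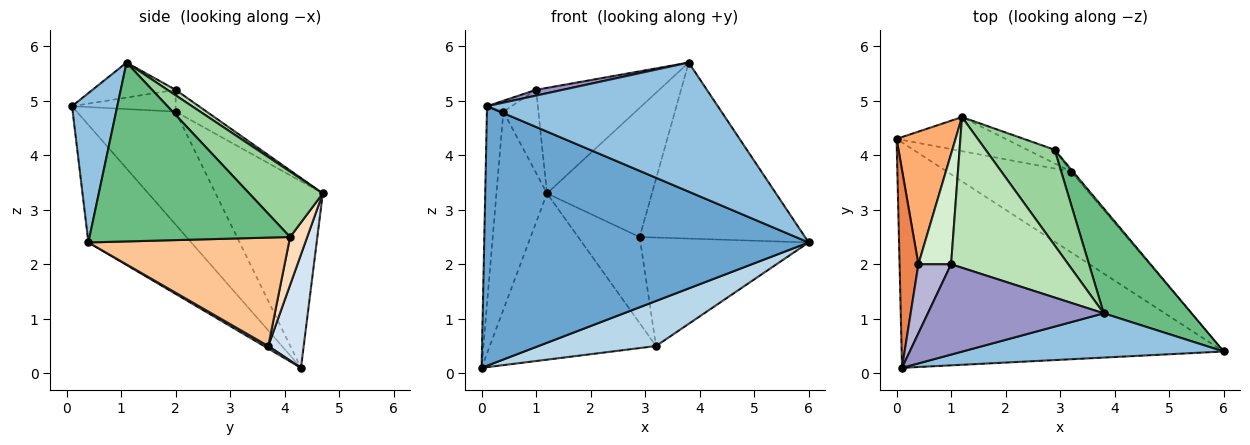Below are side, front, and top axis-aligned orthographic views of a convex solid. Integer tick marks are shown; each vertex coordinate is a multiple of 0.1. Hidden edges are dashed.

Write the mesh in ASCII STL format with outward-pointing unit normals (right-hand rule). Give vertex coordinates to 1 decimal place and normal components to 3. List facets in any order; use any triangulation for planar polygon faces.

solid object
 facet normal -0.233 -0.734 -0.638
  outer loop
   vertex 0.1 0.1 4.9
   vertex 0.0 4.3 0.1
   vertex 6.0 0.4 2.4
  endloop
 endfacet
 facet normal 0.182 -0.930 0.319
  outer loop
   vertex 3.8 1.1 5.7
   vertex 0.1 0.1 4.9
   vertex 6.0 0.4 2.4
  endloop
 endfacet
 facet normal 0.018 -0.488 -0.873
  outer loop
   vertex 3.2 3.7 0.5
   vertex 6.0 0.4 2.4
   vertex 0.0 4.3 0.1
  endloop
 endfacet
 facet normal 0.204 0.959 -0.197
  outer loop
   vertex 3.2 3.7 0.5
   vertex 0.0 4.3 0.1
   vertex 1.2 4.7 3.3
  endloop
 endfacet
 facet normal -0.973 0.162 0.162
  outer loop
   vertex 0.4 2.0 4.8
   vertex 0.0 4.3 0.1
   vertex 0.1 0.1 4.9
  endloop
 endfacet
 facet normal -0.870 0.410 0.275
  outer loop
   vertex 0.4 2.0 4.8
   vertex 1.2 4.7 3.3
   vertex 0.0 4.3 0.1
  endloop
 endfacet
 facet normal 0.766 0.642 -0.014
  outer loop
   vertex 2.9 4.1 2.5
   vertex 6.0 0.4 2.4
   vertex 3.2 3.7 0.5
  endloop
 endfacet
 facet normal 0.265 0.952 -0.151
  outer loop
   vertex 2.9 4.1 2.5
   vertex 3.2 3.7 0.5
   vertex 1.2 4.7 3.3
  endloop
 endfacet
 facet normal 0.721 0.595 0.355
  outer loop
   vertex 2.9 4.1 2.5
   vertex 3.8 1.1 5.7
   vertex 6.0 0.4 2.4
  endloop
 endfacet
 facet normal 0.491 0.700 0.518
  outer loop
   vertex 2.9 4.1 2.5
   vertex 1.2 4.7 3.3
   vertex 3.8 1.1 5.7
  endloop
 endfacet
 facet normal 0.038 0.573 0.819
  outer loop
   vertex 1.0 2.0 5.2
   vertex 3.8 1.1 5.7
   vertex 1.2 4.7 3.3
  endloop
 endfacet
 facet normal -0.470 0.531 0.705
  outer loop
   vertex 1.0 2.0 5.2
   vertex 1.2 4.7 3.3
   vertex 0.4 2.0 4.8
  endloop
 endfacet
 facet normal -0.195 -0.062 0.979
  outer loop
   vertex 1.0 2.0 5.2
   vertex 0.1 0.1 4.9
   vertex 3.8 1.1 5.7
  endloop
 endfacet
 facet normal -0.550 0.130 0.825
  outer loop
   vertex 1.0 2.0 5.2
   vertex 0.4 2.0 4.8
   vertex 0.1 0.1 4.9
  endloop
 endfacet
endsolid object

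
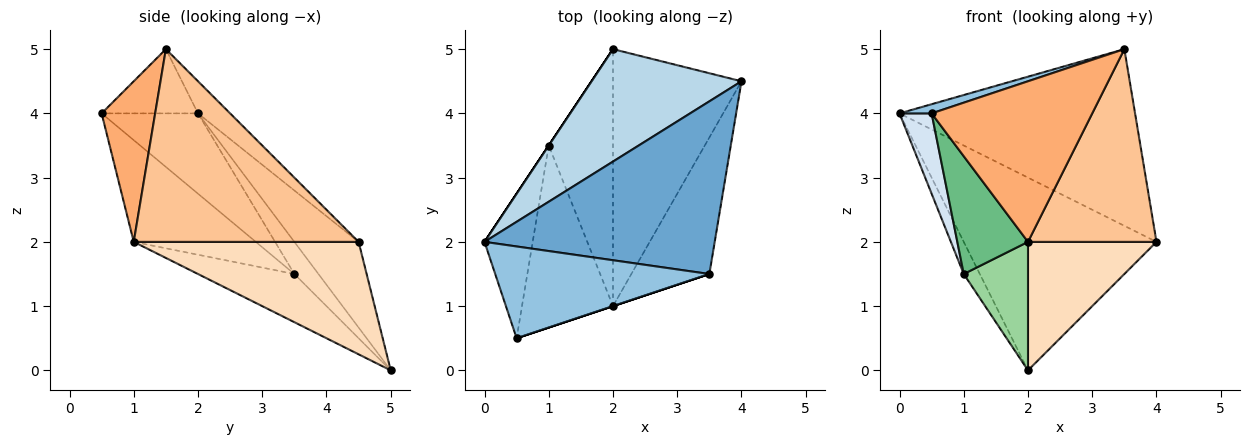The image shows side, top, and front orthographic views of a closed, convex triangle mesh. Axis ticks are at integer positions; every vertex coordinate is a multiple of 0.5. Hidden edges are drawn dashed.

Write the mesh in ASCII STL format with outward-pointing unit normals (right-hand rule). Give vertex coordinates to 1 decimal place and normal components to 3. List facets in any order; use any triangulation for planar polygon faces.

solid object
 facet normal -0.097 0.712 0.696
  outer loop
   vertex 3.5 1.5 5.0
   vertex 4.0 4.5 2.0
   vertex 0.0 2.0 4.0
  endloop
 endfacet
 facet normal -0.286 -0.095 0.953
  outer loop
   vertex 0.5 0.5 4.0
   vertex 3.5 1.5 5.0
   vertex 0.0 2.0 4.0
  endloop
 endfacet
 facet normal -0.277 0.830 0.484
  outer loop
   vertex 2.0 5.0 0.0
   vertex 0.0 2.0 4.0
   vertex 4.0 4.5 2.0
  endloop
 endfacet
 facet normal -0.824 -0.275 -0.495
  outer loop
   vertex 1.0 3.5 1.5
   vertex 0.5 0.5 4.0
   vertex 0.0 2.0 4.0
  endloop
 endfacet
 facet normal -0.832 0.555 0.000
  outer loop
   vertex 1.0 3.5 1.5
   vertex 0.0 2.0 4.0
   vertex 2.0 5.0 0.0
  endloop
 endfacet
 facet normal 0.316 -0.949 0.000
  outer loop
   vertex 2.0 1.0 2.0
   vertex 3.5 1.5 5.0
   vertex 0.5 0.5 4.0
  endloop
 endfacet
 facet normal 0.819 -0.468 -0.332
  outer loop
   vertex 2.0 1.0 2.0
   vertex 4.0 4.5 2.0
   vertex 3.5 1.5 5.0
  endloop
 endfacet
 facet normal 0.616 -0.352 -0.704
  outer loop
   vertex 2.0 1.0 2.0
   vertex 2.0 5.0 0.0
   vertex 4.0 4.5 2.0
  endloop
 endfacet
 facet normal -0.684 -0.396 -0.612
  outer loop
   vertex 2.0 1.0 2.0
   vertex 0.5 0.5 4.0
   vertex 1.0 3.5 1.5
  endloop
 endfacet
 facet normal -0.557 -0.371 -0.743
  outer loop
   vertex 2.0 1.0 2.0
   vertex 1.0 3.5 1.5
   vertex 2.0 5.0 0.0
  endloop
 endfacet
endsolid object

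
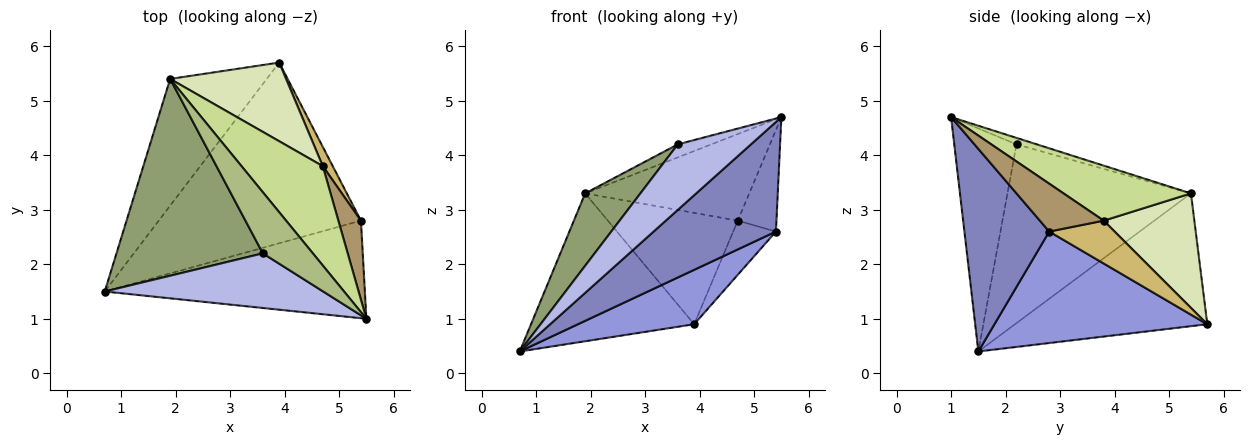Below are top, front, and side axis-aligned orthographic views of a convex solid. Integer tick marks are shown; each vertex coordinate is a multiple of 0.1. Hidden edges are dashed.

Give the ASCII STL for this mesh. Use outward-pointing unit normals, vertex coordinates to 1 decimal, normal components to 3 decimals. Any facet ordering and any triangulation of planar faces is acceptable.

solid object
 facet normal -0.667 0.566 -0.485
  outer loop
   vertex 1.9 5.4 3.3
   vertex 3.9 5.7 0.9
   vertex 0.7 1.5 0.4
  endloop
 endfacet
 facet normal 0.460 -0.663 -0.590
  outer loop
   vertex 5.4 2.8 2.6
   vertex 5.5 1.0 4.7
   vertex 0.7 1.5 0.4
  endloop
 endfacet
 facet normal 0.467 -0.255 -0.847
  outer loop
   vertex 5.4 2.8 2.6
   vertex 0.7 1.5 0.4
   vertex 3.9 5.7 0.9
  endloop
 endfacet
 facet normal -0.547 -0.643 0.536
  outer loop
   vertex 3.6 2.2 4.2
   vertex 0.7 1.5 0.4
   vertex 5.5 1.0 4.7
  endloop
 endfacet
 facet normal -0.754 -0.227 0.617
  outer loop
   vertex 3.6 2.2 4.2
   vertex 1.9 5.4 3.3
   vertex 0.7 1.5 0.4
  endloop
 endfacet
 facet normal -0.125 0.207 0.970
  outer loop
   vertex 3.6 2.2 4.2
   vertex 5.5 1.0 4.7
   vertex 1.9 5.4 3.3
  endloop
 endfacet
 facet normal 0.454 0.585 0.671
  outer loop
   vertex 4.7 3.8 2.8
   vertex 1.9 5.4 3.3
   vertex 5.5 1.0 4.7
  endloop
 endfacet
 facet normal 0.495 0.710 0.501
  outer loop
   vertex 4.7 3.8 2.8
   vertex 3.9 5.7 0.9
   vertex 1.9 5.4 3.3
  endloop
 endfacet
 facet normal 0.793 0.480 0.374
  outer loop
   vertex 4.7 3.8 2.8
   vertex 5.5 1.0 4.7
   vertex 5.4 2.8 2.6
  endloop
 endfacet
 facet normal 0.822 0.537 0.191
  outer loop
   vertex 4.7 3.8 2.8
   vertex 5.4 2.8 2.6
   vertex 3.9 5.7 0.9
  endloop
 endfacet
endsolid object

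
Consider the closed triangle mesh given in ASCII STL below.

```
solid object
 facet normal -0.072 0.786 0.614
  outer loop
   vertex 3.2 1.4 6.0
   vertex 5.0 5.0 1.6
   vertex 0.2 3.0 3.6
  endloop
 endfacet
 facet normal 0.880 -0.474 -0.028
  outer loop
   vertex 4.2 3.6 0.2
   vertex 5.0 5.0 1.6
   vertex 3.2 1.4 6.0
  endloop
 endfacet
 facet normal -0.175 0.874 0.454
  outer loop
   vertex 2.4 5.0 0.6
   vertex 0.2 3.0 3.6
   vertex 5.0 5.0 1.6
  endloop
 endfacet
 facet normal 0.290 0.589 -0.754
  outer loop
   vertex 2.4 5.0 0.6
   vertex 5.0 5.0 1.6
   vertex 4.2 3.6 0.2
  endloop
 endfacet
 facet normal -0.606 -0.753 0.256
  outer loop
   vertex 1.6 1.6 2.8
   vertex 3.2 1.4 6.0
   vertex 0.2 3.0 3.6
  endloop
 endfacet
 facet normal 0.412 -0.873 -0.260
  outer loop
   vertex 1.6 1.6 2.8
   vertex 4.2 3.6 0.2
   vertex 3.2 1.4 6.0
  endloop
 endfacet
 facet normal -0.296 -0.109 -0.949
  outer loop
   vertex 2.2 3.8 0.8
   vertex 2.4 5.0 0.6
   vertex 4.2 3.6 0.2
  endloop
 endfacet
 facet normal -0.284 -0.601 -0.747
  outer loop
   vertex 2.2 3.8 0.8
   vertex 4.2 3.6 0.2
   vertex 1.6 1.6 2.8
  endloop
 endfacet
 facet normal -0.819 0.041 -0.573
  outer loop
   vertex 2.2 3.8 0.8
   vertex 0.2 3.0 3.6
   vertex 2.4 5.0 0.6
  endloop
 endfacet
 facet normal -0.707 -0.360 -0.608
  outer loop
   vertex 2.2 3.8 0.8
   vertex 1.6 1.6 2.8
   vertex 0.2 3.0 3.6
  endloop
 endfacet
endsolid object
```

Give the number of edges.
15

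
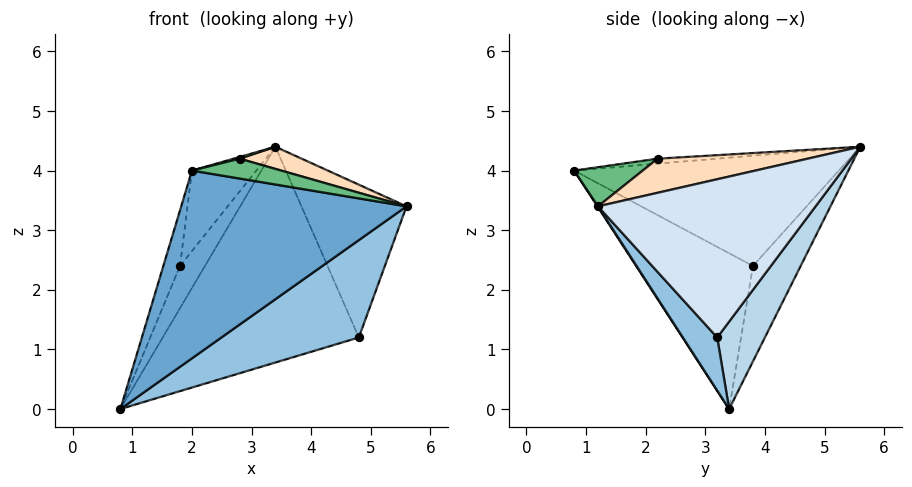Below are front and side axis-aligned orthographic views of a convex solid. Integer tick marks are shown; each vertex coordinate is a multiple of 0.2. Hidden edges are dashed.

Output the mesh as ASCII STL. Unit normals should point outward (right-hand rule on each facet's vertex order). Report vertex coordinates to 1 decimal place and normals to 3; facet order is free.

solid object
 facet normal 0.002 -0.838 -0.545
  outer loop
   vertex 2.0 0.8 4.0
   vertex 0.8 3.4 0.0
   vertex 5.6 1.2 3.4
  endloop
 endfacet
 facet normal 0.174 -0.696 -0.696
  outer loop
   vertex 4.8 3.2 1.2
   vertex 5.6 1.2 3.4
   vertex 0.8 3.4 0.0
  endloop
 endfacet
 facet normal 0.200 0.824 -0.530
  outer loop
   vertex 4.8 3.2 1.2
   vertex 0.8 3.4 0.0
   vertex 3.4 5.6 4.4
  endloop
 endfacet
 facet normal 0.898 0.434 0.068
  outer loop
   vertex 4.8 3.2 1.2
   vertex 3.4 5.6 4.4
   vertex 5.6 1.2 3.4
  endloop
 endfacet
 facet normal -0.851 0.445 0.280
  outer loop
   vertex 1.8 3.8 2.4
   vertex 3.4 5.6 4.4
   vertex 0.8 3.4 0.0
  endloop
 endfacet
 facet normal -0.923 0.132 0.362
  outer loop
   vertex 1.8 3.8 2.4
   vertex 0.8 3.4 0.0
   vertex 2.0 0.8 4.0
  endloop
 endfacet
 facet normal -0.846 0.206 0.492
  outer loop
   vertex 1.8 3.8 2.4
   vertex 2.0 0.8 4.0
   vertex 3.4 5.6 4.4
  endloop
 endfacet
 facet normal 0.240 -0.099 0.966
  outer loop
   vertex 2.8 2.2 4.2
   vertex 5.6 1.2 3.4
   vertex 3.4 5.6 4.4
  endloop
 endfacet
 facet normal 0.186 -0.242 0.952
  outer loop
   vertex 2.8 2.2 4.2
   vertex 2.0 0.8 4.0
   vertex 5.6 1.2 3.4
  endloop
 endfacet
 facet normal -0.208 -0.021 0.978
  outer loop
   vertex 2.8 2.2 4.2
   vertex 3.4 5.6 4.4
   vertex 2.0 0.8 4.0
  endloop
 endfacet
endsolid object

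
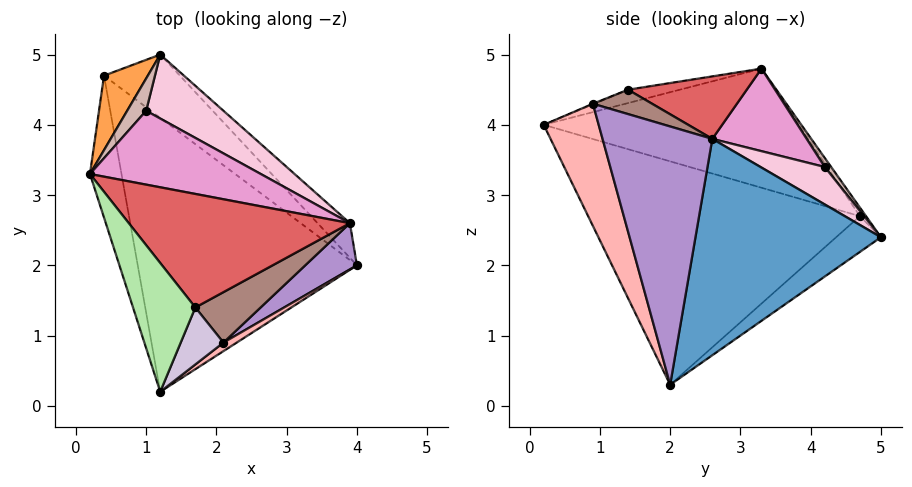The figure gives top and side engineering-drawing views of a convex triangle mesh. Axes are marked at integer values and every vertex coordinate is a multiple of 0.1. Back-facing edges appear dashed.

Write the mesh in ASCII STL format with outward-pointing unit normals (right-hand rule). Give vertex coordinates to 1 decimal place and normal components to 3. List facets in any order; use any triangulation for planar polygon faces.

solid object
 facet normal 0.690 0.716 -0.103
  outer loop
   vertex 3.9 2.6 3.8
   vertex 4.0 2.0 0.3
   vertex 1.2 5.0 2.4
  endloop
 endfacet
 facet normal -0.939 -0.239 -0.249
  outer loop
   vertex 0.4 4.7 2.7
   vertex 1.2 0.2 4.0
   vertex 0.2 3.3 4.8
  endloop
 endfacet
 facet normal -0.108 0.832 0.544
  outer loop
   vertex 0.4 4.7 2.7
   vertex 0.2 3.3 4.8
   vertex 1.2 5.0 2.4
  endloop
 endfacet
 facet normal -0.678 -0.313 -0.665
  outer loop
   vertex 0.4 4.7 2.7
   vertex 4.0 2.0 0.3
   vertex 1.2 0.2 4.0
  endloop
 endfacet
 facet normal -0.416 0.228 -0.880
  outer loop
   vertex 0.4 4.7 2.7
   vertex 1.2 5.0 2.4
   vertex 4.0 2.0 0.3
  endloop
 endfacet
 facet normal -0.200 -0.305 0.931
  outer loop
   vertex 1.7 1.4 4.5
   vertex 0.2 3.3 4.8
   vertex 1.2 0.2 4.0
  endloop
 endfacet
 facet normal 0.271 0.063 0.960
  outer loop
   vertex 1.7 1.4 4.5
   vertex 3.9 2.6 3.8
   vertex 0.2 3.3 4.8
  endloop
 endfacet
 facet normal 0.599 -0.798 0.065
  outer loop
   vertex 2.1 0.9 4.3
   vertex 1.2 0.2 4.0
   vertex 4.0 2.0 0.3
  endloop
 endfacet
 facet normal 0.700 -0.700 0.140
  outer loop
   vertex 2.1 0.9 4.3
   vertex 4.0 2.0 0.3
   vertex 3.9 2.6 3.8
  endloop
 endfacet
 facet normal -0.013 -0.380 0.925
  outer loop
   vertex 2.1 0.9 4.3
   vertex 1.7 1.4 4.5
   vertex 1.2 0.2 4.0
  endloop
 endfacet
 facet normal 0.348 -0.094 0.933
  outer loop
   vertex 2.1 0.9 4.3
   vertex 3.9 2.6 3.8
   vertex 1.7 1.4 4.5
  endloop
 endfacet
 facet normal 0.302 0.714 0.632
  outer loop
   vertex 1.0 4.2 3.4
   vertex 1.2 5.0 2.4
   vertex 0.2 3.3 4.8
  endloop
 endfacet
 facet normal 0.306 0.712 0.632
  outer loop
   vertex 1.0 4.2 3.4
   vertex 0.2 3.3 4.8
   vertex 3.9 2.6 3.8
  endloop
 endfacet
 facet normal 0.306 0.713 0.631
  outer loop
   vertex 1.0 4.2 3.4
   vertex 3.9 2.6 3.8
   vertex 1.2 5.0 2.4
  endloop
 endfacet
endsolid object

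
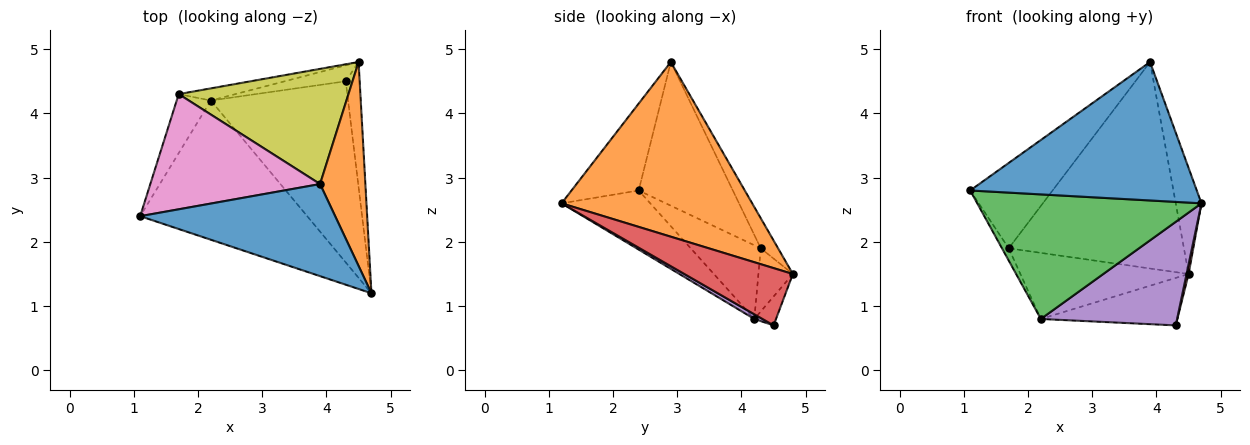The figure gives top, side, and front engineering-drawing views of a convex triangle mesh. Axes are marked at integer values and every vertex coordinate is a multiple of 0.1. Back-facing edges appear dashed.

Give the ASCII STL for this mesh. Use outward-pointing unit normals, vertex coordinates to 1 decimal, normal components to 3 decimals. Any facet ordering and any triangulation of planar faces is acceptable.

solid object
 facet normal -0.240 -0.808 0.538
  outer loop
   vertex 3.9 2.9 4.8
   vertex 1.1 2.4 2.8
   vertex 4.7 1.2 2.6
  endloop
 endfacet
 facet normal 0.960 0.129 0.249
  outer loop
   vertex 3.9 2.9 4.8
   vertex 4.7 1.2 2.6
   vertex 4.5 4.8 1.5
  endloop
 endfacet
 facet normal -0.255 -0.645 -0.721
  outer loop
   vertex 2.2 4.2 0.8
   vertex 4.7 1.2 2.6
   vertex 1.1 2.4 2.8
  endloop
 endfacet
 facet normal 0.972 -0.018 -0.236
  outer loop
   vertex 4.3 4.5 0.7
   vertex 4.5 4.8 1.5
   vertex 4.7 1.2 2.6
  endloop
 endfacet
 facet normal 0.030 -0.496 -0.868
  outer loop
   vertex 4.3 4.5 0.7
   vertex 4.7 1.2 2.6
   vertex 2.2 4.2 0.8
  endloop
 endfacet
 facet normal -0.149 0.938 -0.314
  outer loop
   vertex 4.3 4.5 0.7
   vertex 2.2 4.2 0.8
   vertex 4.5 4.8 1.5
  endloop
 endfacet
 facet normal -0.562 0.492 0.664
  outer loop
   vertex 1.7 4.3 1.9
   vertex 1.1 2.4 2.8
   vertex 3.9 2.9 4.8
  endloop
 endfacet
 facet normal -0.904 0.087 -0.419
  outer loop
   vertex 1.7 4.3 1.9
   vertex 2.2 4.2 0.8
   vertex 1.1 2.4 2.8
  endloop
 endfacet
 facet normal -0.086 0.870 0.485
  outer loop
   vertex 1.7 4.3 1.9
   vertex 3.9 2.9 4.8
   vertex 4.5 4.8 1.5
  endloop
 endfacet
 facet normal -0.198 0.964 -0.177
  outer loop
   vertex 1.7 4.3 1.9
   vertex 4.5 4.8 1.5
   vertex 2.2 4.2 0.8
  endloop
 endfacet
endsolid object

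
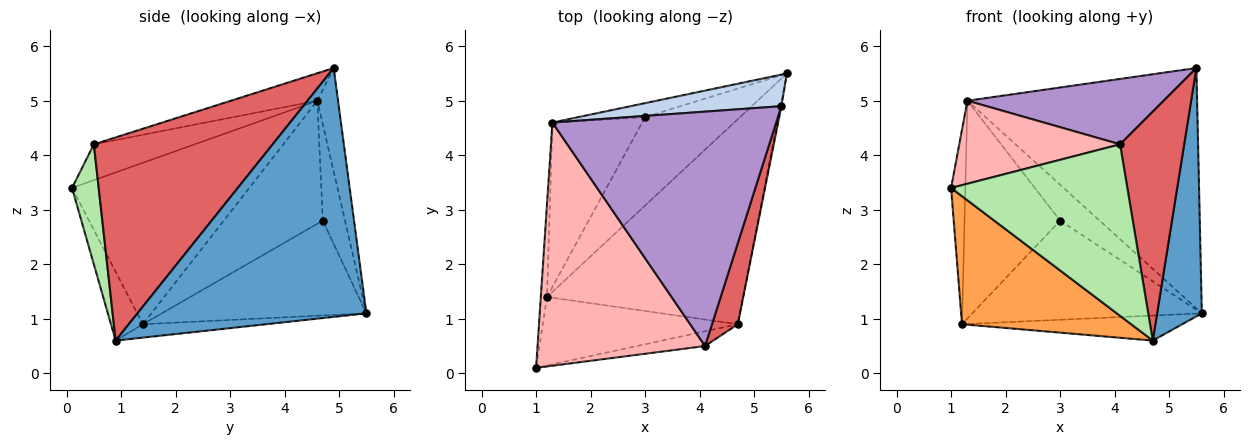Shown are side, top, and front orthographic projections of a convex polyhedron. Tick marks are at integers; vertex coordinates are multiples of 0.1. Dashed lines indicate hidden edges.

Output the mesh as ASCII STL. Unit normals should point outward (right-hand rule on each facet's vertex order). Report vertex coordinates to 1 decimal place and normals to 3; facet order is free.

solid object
 facet normal 0.981 -0.192 -0.004
  outer loop
   vertex 5.5 4.9 5.6
   vertex 4.7 0.9 0.6
   vertex 5.6 5.5 1.1
  endloop
 endfacet
 facet normal -0.089 0.988 0.130
  outer loop
   vertex 1.3 4.6 5.0
   vertex 5.5 4.9 5.6
   vertex 5.6 5.5 1.1
  endloop
 endfacet
 facet normal -0.164 -0.870 -0.465
  outer loop
   vertex 1.2 1.4 0.9
   vertex 4.7 0.9 0.6
   vertex 1.0 0.1 3.4
  endloop
 endfacet
 facet normal -0.068 0.121 -0.990
  outer loop
   vertex 1.2 1.4 0.9
   vertex 5.6 5.5 1.1
   vertex 4.7 0.9 0.6
  endloop
 endfacet
 facet normal -0.996 0.080 -0.038
  outer loop
   vertex 1.2 1.4 0.9
   vertex 1.0 0.1 3.4
   vertex 1.3 4.6 5.0
  endloop
 endfacet
 facet normal 0.149 -0.985 -0.085
  outer loop
   vertex 4.1 0.5 4.2
   vertex 1.0 0.1 3.4
   vertex 4.7 0.9 0.6
  endloop
 endfacet
 facet normal 0.935 -0.335 0.119
  outer loop
   vertex 4.1 0.5 4.2
   vertex 4.7 0.9 0.6
   vertex 5.5 4.9 5.6
  endloop
 endfacet
 facet normal -0.199 -0.317 0.928
  outer loop
   vertex 4.1 0.5 4.2
   vertex 1.3 4.6 5.0
   vertex 1.0 0.1 3.4
  endloop
 endfacet
 facet normal -0.118 -0.267 0.957
  outer loop
   vertex 4.1 0.5 4.2
   vertex 5.5 4.9 5.6
   vertex 1.3 4.6 5.0
  endloop
 endfacet
 facet normal -0.464 0.826 -0.321
  outer loop
   vertex 3.0 4.7 2.8
   vertex 1.3 4.6 5.0
   vertex 5.6 5.5 1.1
  endloop
 endfacet
 facet normal -0.554 0.621 -0.554
  outer loop
   vertex 3.0 4.7 2.8
   vertex 5.6 5.5 1.1
   vertex 1.2 1.4 0.9
  endloop
 endfacet
 facet normal -0.637 0.615 -0.464
  outer loop
   vertex 3.0 4.7 2.8
   vertex 1.2 1.4 0.9
   vertex 1.3 4.6 5.0
  endloop
 endfacet
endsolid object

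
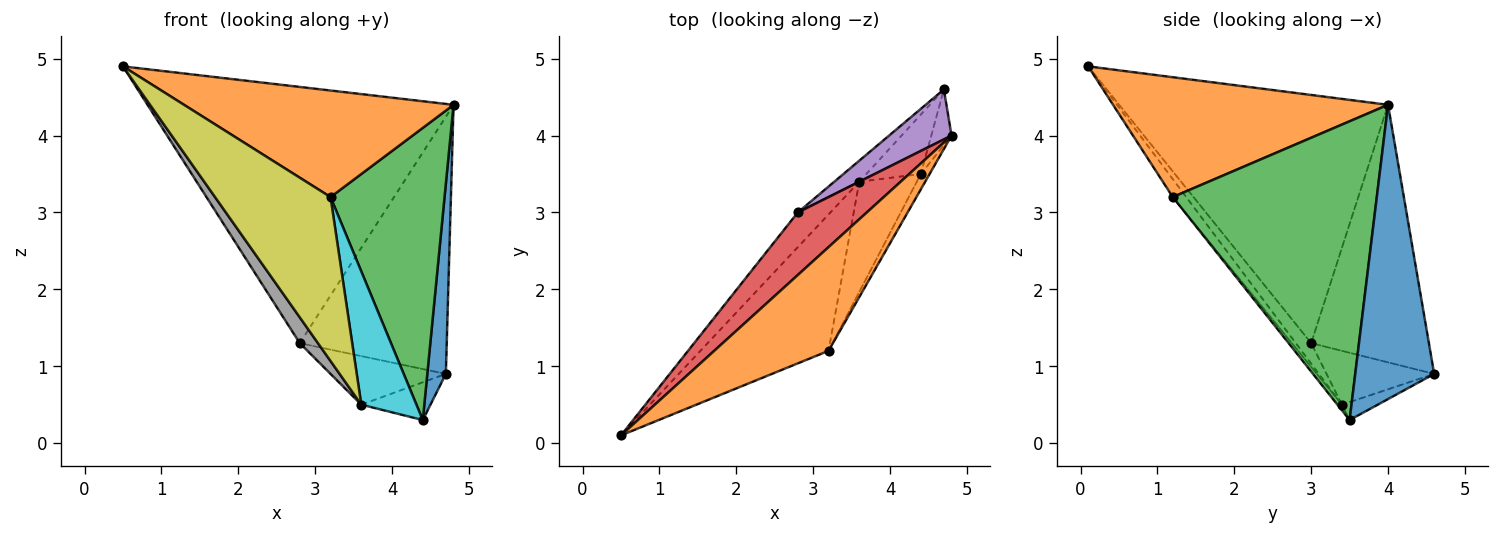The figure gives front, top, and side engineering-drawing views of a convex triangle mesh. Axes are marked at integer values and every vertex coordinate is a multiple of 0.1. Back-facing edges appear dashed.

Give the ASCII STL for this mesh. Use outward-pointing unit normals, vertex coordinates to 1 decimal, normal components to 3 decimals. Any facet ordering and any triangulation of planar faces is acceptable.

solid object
 facet normal 0.971 -0.228 -0.067
  outer loop
   vertex 4.4 3.5 0.3
   vertex 4.7 4.6 0.9
   vertex 4.8 4.0 4.4
  endloop
 endfacet
 facet normal 0.590 -0.579 0.563
  outer loop
   vertex 3.2 1.2 3.2
   vertex 4.8 4.0 4.4
   vertex 0.5 0.1 4.9
  endloop
 endfacet
 facet normal 0.873 -0.488 -0.026
  outer loop
   vertex 3.2 1.2 3.2
   vertex 4.4 3.5 0.3
   vertex 4.8 4.0 4.4
  endloop
 endfacet
 facet normal -0.649 0.739 0.180
  outer loop
   vertex 2.8 3.0 1.3
   vertex 0.5 0.1 4.9
   vertex 4.8 4.0 4.4
  endloop
 endfacet
 facet normal -0.618 0.772 0.150
  outer loop
   vertex 2.8 3.0 1.3
   vertex 4.8 4.0 4.4
   vertex 4.7 4.6 0.9
  endloop
 endfacet
 facet normal -0.268 0.517 -0.813
  outer loop
   vertex 3.6 3.4 0.5
   vertex 4.7 4.6 0.9
   vertex 4.4 3.5 0.3
  endloop
 endfacet
 facet normal -0.650 0.697 -0.302
  outer loop
   vertex 3.6 3.4 0.5
   vertex 2.8 3.0 1.3
   vertex 4.7 4.6 0.9
  endloop
 endfacet
 facet normal -0.450 -0.532 -0.717
  outer loop
   vertex 3.6 3.4 0.5
   vertex 0.5 0.1 4.9
   vertex 2.8 3.0 1.3
  endloop
 endfacet
 facet normal -0.089 -0.766 -0.637
  outer loop
   vertex 3.6 3.4 0.5
   vertex 3.2 1.2 3.2
   vertex 0.5 0.1 4.9
  endloop
 endfacet
 facet normal -0.063 -0.769 -0.636
  outer loop
   vertex 3.6 3.4 0.5
   vertex 4.4 3.5 0.3
   vertex 3.2 1.2 3.2
  endloop
 endfacet
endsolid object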